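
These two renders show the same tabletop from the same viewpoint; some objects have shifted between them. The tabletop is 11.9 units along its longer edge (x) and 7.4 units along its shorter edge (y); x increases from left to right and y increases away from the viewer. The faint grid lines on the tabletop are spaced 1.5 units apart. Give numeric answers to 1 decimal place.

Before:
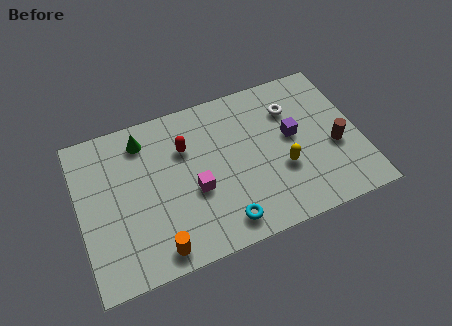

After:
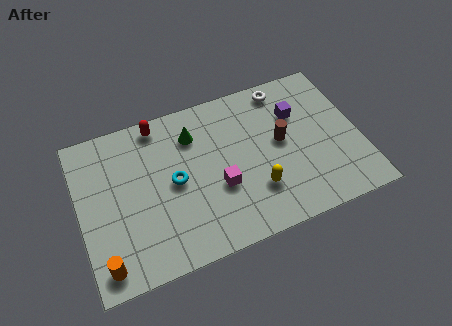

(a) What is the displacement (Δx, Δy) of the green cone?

(2.1, -0.5)

The green cone started near (2.9, 6.1) and ended near (5.0, 5.6).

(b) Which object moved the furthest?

the cyan torus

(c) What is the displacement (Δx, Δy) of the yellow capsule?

(-1.2, -0.6)

The yellow capsule was at about (8.5, 2.7) and moved to about (7.3, 2.1).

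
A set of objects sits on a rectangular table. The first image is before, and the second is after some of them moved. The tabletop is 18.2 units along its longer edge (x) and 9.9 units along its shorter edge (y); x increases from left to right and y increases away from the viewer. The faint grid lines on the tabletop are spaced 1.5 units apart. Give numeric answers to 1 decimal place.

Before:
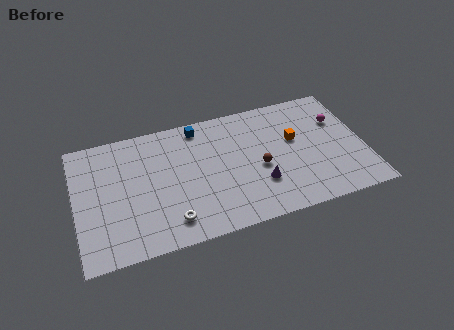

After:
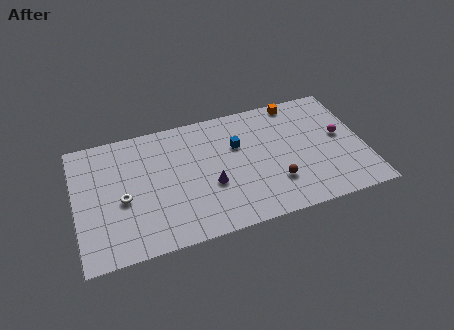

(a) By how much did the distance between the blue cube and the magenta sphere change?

-2.4

They were about 9.0 units apart before and 6.6 after — 2.4 units closer together.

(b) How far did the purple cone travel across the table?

3.1

The purple cone was near (11.4, 3.0) before and (8.4, 3.8) after, so it travelled √(3.0² + 0.8²) ≈ 3.1 units.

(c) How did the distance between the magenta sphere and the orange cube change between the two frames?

+1.4

Before: roughly 3.0 units apart; after: 4.4. That's 1.4 units further apart.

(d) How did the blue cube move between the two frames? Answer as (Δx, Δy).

(2.3, -2.2)

The blue cube was at about (8.0, 8.7) and moved to about (10.3, 6.5).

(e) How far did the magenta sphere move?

1.3

From (16.8, 6.7) to (16.8, 5.4), the magenta sphere covered √(0.0² + 1.3²) ≈ 1.3 units.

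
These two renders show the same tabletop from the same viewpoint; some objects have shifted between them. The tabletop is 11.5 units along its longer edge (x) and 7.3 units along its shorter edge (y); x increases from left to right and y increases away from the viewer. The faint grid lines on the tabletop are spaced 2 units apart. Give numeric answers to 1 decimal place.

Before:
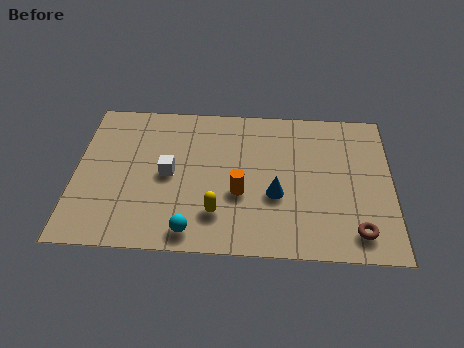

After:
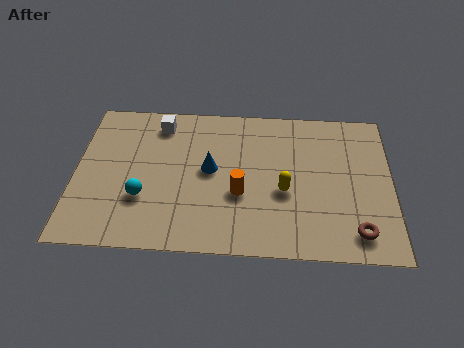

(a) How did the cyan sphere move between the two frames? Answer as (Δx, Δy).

(-1.8, 1.5)

The cyan sphere started near (4.3, 0.9) and ended near (2.5, 2.4).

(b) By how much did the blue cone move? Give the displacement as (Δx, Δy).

(-2.4, 1.1)

The blue cone started near (7.3, 2.8) and ended near (4.9, 3.9).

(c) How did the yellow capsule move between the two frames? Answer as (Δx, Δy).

(2.4, 1.2)

From the two frames, the yellow capsule sits at roughly (5.2, 1.8) before and (7.6, 3.0) after.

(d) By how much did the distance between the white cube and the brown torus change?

+1.5

They were about 7.2 units apart before and 8.7 after — 1.5 units further apart.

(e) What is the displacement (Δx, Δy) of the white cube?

(-0.4, 2.5)

From the two frames, the white cube sits at roughly (3.4, 3.6) before and (3.0, 6.1) after.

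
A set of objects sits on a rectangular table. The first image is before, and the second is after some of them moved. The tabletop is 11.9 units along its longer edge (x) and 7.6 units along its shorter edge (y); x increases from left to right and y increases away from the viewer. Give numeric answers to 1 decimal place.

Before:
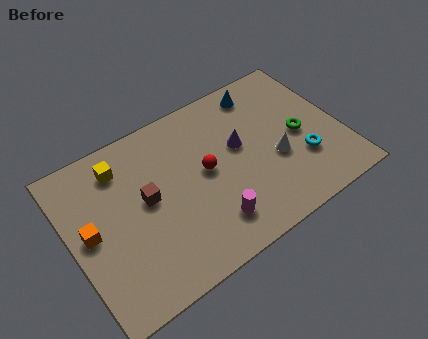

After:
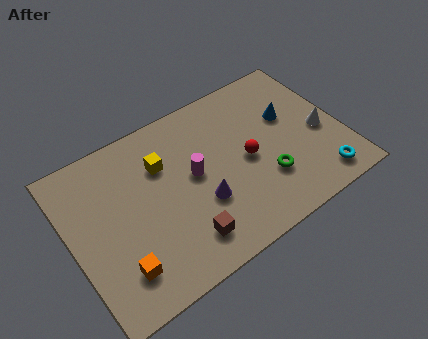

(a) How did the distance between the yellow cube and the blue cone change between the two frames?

-0.8

They were about 6.4 units apart before and 5.6 after — 0.8 units closer together.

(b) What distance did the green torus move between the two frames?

2.2

The green torus was near (10.1, 3.6) before and (8.3, 2.3) after, so it travelled √(1.8² + 1.3²) ≈ 2.2 units.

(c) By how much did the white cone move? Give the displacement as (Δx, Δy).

(2.1, 0.3)

The white cone started near (8.9, 3.0) and ended near (11.0, 3.3).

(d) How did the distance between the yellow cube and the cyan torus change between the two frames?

-0.8

The distance was about 8.4 in the first image and 7.6 in the second, so they moved 0.8 units closer together.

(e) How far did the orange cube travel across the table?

2.4

The orange cube moved from about (0.8, 3.9) to (1.7, 1.7), a distance of √(0.9² + 2.2²) ≈ 2.4.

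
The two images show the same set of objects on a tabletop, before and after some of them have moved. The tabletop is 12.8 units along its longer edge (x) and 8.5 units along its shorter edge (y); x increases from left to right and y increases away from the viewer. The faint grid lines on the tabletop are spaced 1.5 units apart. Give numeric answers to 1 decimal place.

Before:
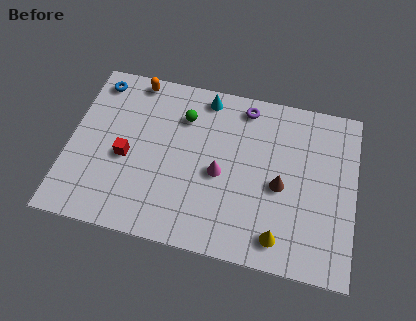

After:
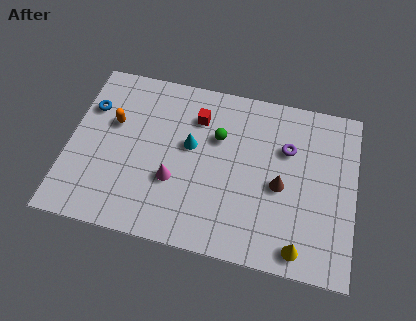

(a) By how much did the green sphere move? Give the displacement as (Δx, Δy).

(1.6, -0.7)

The green sphere started near (5.0, 6.3) and ended near (6.6, 5.6).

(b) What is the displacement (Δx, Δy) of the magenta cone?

(-2.0, -0.8)

The magenta cone was at about (6.8, 3.8) and moved to about (4.8, 3.0).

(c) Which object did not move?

the brown cone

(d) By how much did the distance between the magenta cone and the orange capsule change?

-2.0

They were about 5.7 units apart before and 3.7 after — 2.0 units closer together.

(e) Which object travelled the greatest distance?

the red cube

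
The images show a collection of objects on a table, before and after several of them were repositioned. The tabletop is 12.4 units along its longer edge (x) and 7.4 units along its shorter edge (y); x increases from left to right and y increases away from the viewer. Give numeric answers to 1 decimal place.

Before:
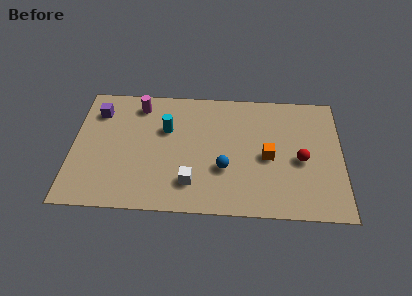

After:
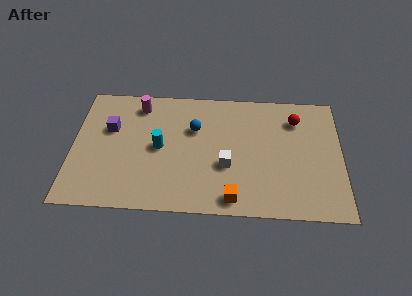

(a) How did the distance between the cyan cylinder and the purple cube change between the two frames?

-0.8

Before: roughly 3.3 units apart; after: 2.5. That's 0.8 units closer together.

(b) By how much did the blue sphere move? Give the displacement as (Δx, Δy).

(-1.4, 2.3)

The blue sphere was at about (7.0, 2.6) and moved to about (5.6, 4.9).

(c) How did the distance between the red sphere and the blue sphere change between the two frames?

+1.2

They were about 3.6 units apart before and 4.8 after — 1.2 units further apart.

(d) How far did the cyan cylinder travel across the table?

1.1

From (4.3, 4.8) to (4.0, 3.7), the cyan cylinder covered √(0.3² + 1.1²) ≈ 1.1 units.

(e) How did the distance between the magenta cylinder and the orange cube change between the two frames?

+0.3

Before: roughly 6.6 units apart; after: 6.9. That's 0.3 units further apart.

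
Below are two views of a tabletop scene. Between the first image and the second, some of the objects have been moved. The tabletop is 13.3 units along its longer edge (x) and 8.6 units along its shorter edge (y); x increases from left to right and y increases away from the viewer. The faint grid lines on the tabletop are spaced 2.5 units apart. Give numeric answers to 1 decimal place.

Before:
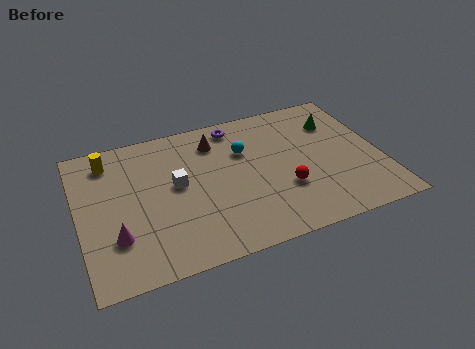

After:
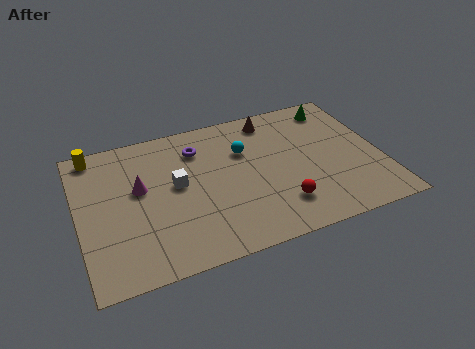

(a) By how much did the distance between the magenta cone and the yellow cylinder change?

-1.4

The distance was about 4.6 in the first image and 3.2 in the second, so they moved 1.4 units closer together.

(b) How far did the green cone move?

1.0

The green cone was near (11.6, 6.3) before and (11.7, 7.3) after, so it travelled √(0.1² + 1.0²) ≈ 1.0 units.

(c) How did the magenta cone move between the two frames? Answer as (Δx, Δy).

(1.2, 2.5)

The magenta cone was at about (1.5, 2.5) and moved to about (2.7, 5.0).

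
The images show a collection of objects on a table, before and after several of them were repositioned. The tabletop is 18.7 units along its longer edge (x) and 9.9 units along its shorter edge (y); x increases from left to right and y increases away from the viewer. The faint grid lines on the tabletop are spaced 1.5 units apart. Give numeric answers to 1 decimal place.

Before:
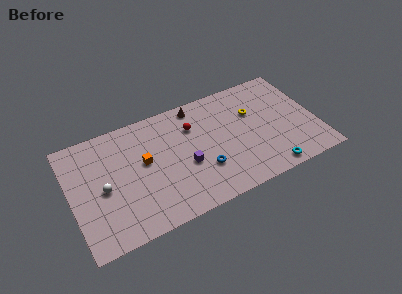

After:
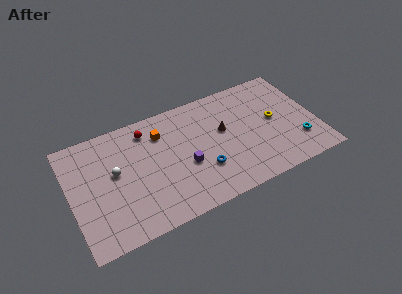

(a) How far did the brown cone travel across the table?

3.4

From (10.0, 8.8) to (11.7, 5.8), the brown cone covered √(1.7² + 3.0²) ≈ 3.4 units.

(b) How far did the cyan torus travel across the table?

3.0

The cyan torus was near (14.6, 1.0) before and (17.1, 2.6) after, so it travelled √(2.5² + 1.6²) ≈ 3.0 units.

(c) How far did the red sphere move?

3.6

From (9.5, 7.1) to (6.1, 8.2), the red sphere covered √(3.4² + 1.1²) ≈ 3.6 units.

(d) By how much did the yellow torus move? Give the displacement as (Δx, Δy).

(1.5, -1.3)

The yellow torus started near (14.1, 6.5) and ended near (15.6, 5.2).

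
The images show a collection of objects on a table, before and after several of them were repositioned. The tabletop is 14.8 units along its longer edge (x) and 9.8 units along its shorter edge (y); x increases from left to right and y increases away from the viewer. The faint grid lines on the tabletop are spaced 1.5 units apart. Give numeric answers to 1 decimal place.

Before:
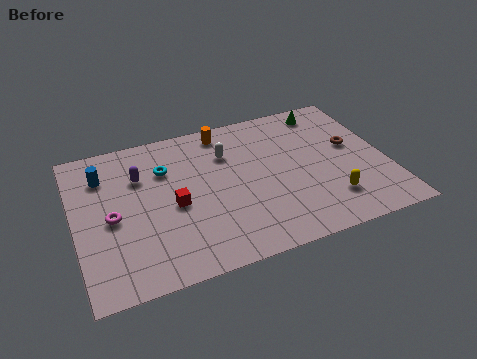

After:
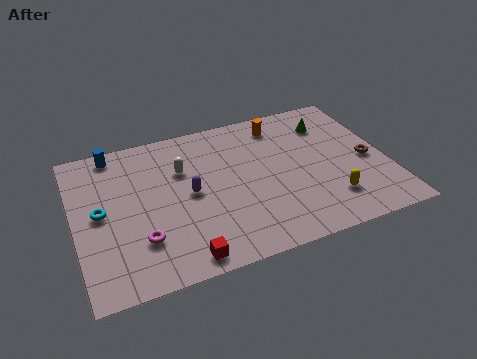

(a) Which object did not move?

the yellow capsule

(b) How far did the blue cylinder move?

1.5

The blue cylinder was near (1.5, 7.4) before and (2.1, 8.8) after, so it travelled √(0.6² + 1.4²) ≈ 1.5 units.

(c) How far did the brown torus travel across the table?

1.3

The brown torus was near (13.3, 5.6) before and (13.9, 4.4) after, so it travelled √(0.6² + 1.2²) ≈ 1.3 units.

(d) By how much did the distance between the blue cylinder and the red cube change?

+3.9

Before: roughly 4.3 units apart; after: 8.2. That's 3.9 units further apart.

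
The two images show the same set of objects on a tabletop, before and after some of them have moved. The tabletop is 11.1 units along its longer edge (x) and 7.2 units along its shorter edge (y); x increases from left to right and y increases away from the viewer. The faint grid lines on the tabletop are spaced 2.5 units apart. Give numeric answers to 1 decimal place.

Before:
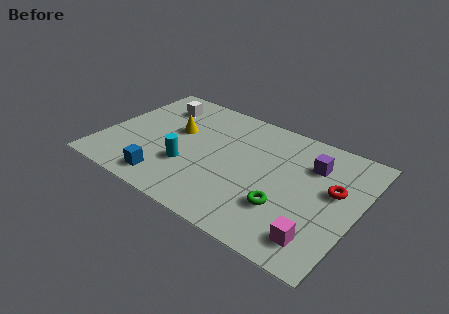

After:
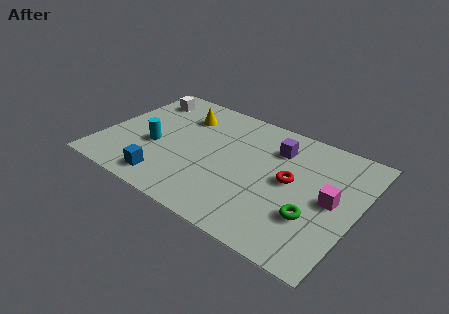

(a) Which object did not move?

the blue cube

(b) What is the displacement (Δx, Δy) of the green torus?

(1.2, 0.1)

The green torus was at about (8.2, 2.2) and moved to about (9.4, 2.3).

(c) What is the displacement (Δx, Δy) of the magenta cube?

(0.2, 2.3)

The magenta cube was at about (9.8, 1.3) and moved to about (10.0, 3.6).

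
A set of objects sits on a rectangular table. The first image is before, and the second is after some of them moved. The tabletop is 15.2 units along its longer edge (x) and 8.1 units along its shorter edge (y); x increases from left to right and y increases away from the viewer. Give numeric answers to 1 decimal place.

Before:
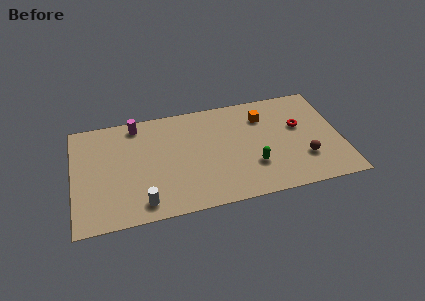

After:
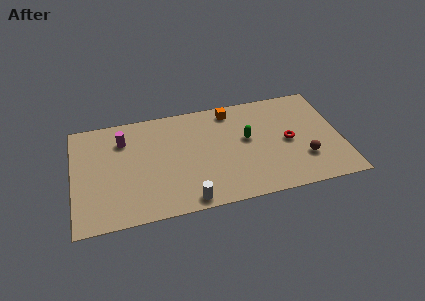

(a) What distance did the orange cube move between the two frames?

2.0

The orange cube was near (10.9, 6.1) before and (9.1, 7.0) after, so it travelled √(1.8² + 0.9²) ≈ 2.0 units.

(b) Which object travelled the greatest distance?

the white cylinder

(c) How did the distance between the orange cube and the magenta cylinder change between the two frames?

-1.0

Before: roughly 7.3 units apart; after: 6.3. That's 1.0 units closer together.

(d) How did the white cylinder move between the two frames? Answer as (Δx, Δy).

(2.5, -0.4)

The white cylinder started near (3.8, 1.2) and ended near (6.3, 0.8).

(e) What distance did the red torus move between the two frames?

1.2

From (12.9, 4.9) to (12.2, 3.9), the red torus covered √(0.7² + 1.0²) ≈ 1.2 units.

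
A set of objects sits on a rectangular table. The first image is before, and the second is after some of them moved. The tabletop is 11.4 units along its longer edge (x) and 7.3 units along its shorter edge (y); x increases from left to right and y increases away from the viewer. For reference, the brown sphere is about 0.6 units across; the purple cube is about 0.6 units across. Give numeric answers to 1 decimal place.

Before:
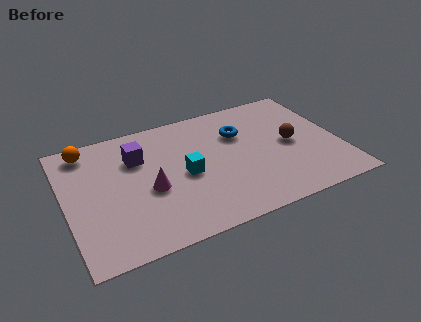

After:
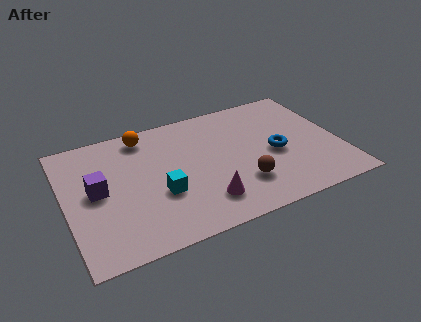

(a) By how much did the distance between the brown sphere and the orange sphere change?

-3.1

The distance was about 8.7 in the first image and 5.6 in the second, so they moved 3.1 units closer together.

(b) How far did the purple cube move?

2.2

The purple cube was near (3.1, 5.1) before and (1.3, 3.8) after, so it travelled √(1.8² + 1.3²) ≈ 2.2 units.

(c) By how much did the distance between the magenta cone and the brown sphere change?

-4.4

They were about 6.0 units apart before and 1.6 after — 4.4 units closer together.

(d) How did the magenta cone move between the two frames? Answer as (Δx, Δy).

(2.1, -1.5)

The magenta cone was at about (3.4, 3.1) and moved to about (5.5, 1.6).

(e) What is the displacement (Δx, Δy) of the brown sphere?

(-2.3, -1.6)

The brown sphere started near (9.4, 3.6) and ended near (7.1, 2.0).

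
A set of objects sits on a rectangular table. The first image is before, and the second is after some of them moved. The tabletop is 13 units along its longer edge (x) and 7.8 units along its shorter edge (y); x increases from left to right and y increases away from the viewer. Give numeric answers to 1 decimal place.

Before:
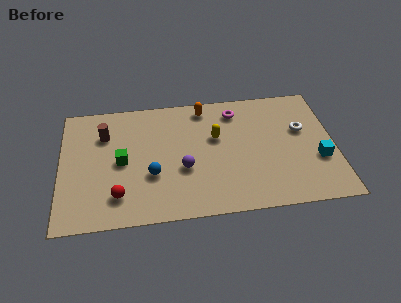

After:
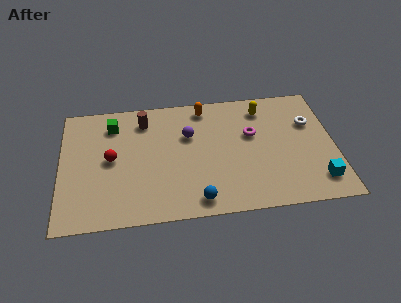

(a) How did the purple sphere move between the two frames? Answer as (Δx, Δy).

(0.3, 2.1)

The purple sphere was at about (5.8, 3.0) and moved to about (6.1, 5.1).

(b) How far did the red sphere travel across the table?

2.3

From (2.7, 1.7) to (2.4, 4.0), the red sphere covered √(0.3² + 2.3²) ≈ 2.3 units.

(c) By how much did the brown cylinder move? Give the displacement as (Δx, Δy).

(1.9, 0.7)

The brown cylinder was at about (2.1, 5.6) and moved to about (4.0, 6.3).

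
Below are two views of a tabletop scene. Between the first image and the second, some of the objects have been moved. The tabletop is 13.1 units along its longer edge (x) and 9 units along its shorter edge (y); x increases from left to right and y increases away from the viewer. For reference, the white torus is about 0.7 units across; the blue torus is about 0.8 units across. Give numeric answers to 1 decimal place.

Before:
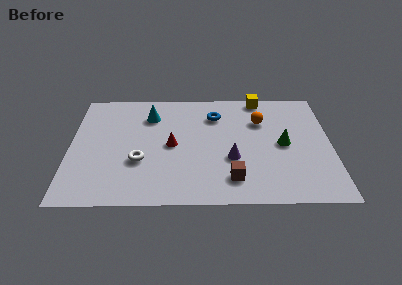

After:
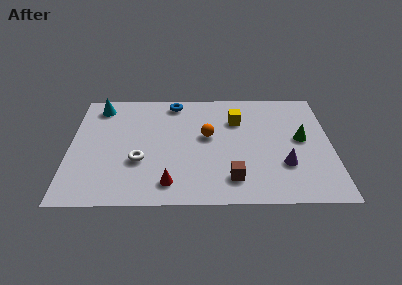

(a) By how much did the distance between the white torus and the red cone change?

+0.3

They were about 2.0 units apart before and 2.3 after — 0.3 units further apart.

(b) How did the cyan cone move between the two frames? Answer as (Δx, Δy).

(-2.6, 0.8)

From the two frames, the cyan cone sits at roughly (4.0, 6.8) before and (1.4, 7.6) after.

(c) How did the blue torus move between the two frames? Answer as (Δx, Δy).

(-2.1, 1.1)

The blue torus was at about (7.3, 6.8) and moved to about (5.2, 7.9).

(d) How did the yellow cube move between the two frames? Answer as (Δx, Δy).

(-1.2, -1.8)

The yellow cube was at about (9.6, 8.2) and moved to about (8.4, 6.4).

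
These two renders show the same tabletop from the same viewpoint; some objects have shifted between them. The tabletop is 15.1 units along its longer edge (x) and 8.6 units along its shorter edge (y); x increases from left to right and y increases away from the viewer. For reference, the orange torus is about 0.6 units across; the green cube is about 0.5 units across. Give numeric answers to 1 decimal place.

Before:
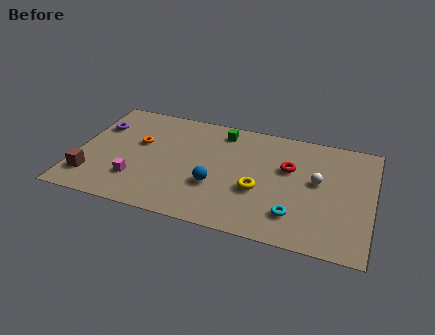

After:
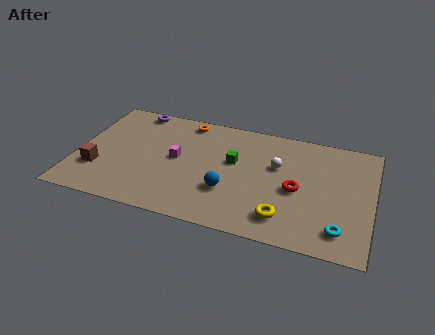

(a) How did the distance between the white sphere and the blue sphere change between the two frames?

-1.9

The distance was about 5.4 in the first image and 3.5 in the second, so they moved 1.9 units closer together.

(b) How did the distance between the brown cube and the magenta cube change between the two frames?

+2.0

Before: roughly 2.3 units apart; after: 4.3. That's 2.0 units further apart.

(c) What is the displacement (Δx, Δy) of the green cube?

(0.8, -2.2)

The green cube was at about (7.2, 7.3) and moved to about (8.0, 5.1).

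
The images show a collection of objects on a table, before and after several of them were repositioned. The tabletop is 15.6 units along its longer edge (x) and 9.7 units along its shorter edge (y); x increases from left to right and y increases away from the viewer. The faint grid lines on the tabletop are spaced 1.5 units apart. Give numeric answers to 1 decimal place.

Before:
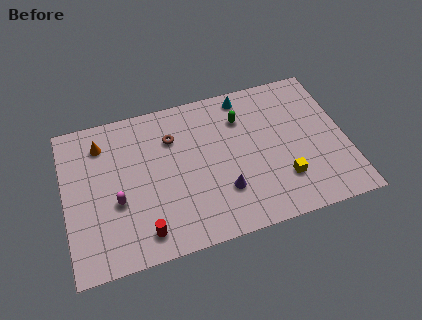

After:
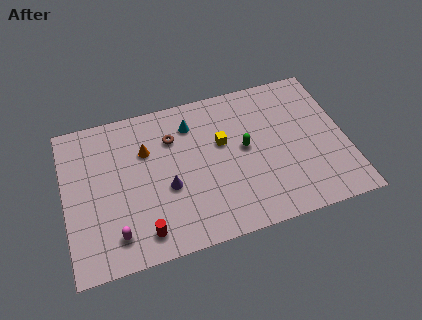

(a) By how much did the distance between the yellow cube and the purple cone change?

+0.5

The distance was about 3.3 in the first image and 3.8 in the second, so they moved 0.5 units further apart.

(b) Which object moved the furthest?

the yellow cube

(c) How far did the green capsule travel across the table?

2.0

The green capsule was near (10.0, 7.2) before and (10.0, 5.2) after, so it travelled √(0.0² + 2.0²) ≈ 2.0 units.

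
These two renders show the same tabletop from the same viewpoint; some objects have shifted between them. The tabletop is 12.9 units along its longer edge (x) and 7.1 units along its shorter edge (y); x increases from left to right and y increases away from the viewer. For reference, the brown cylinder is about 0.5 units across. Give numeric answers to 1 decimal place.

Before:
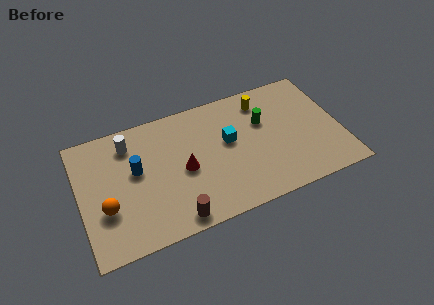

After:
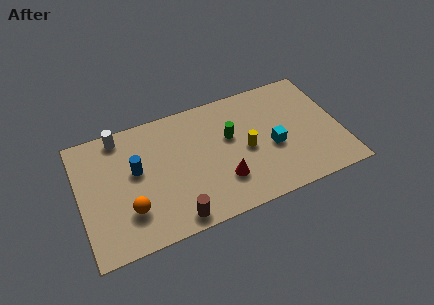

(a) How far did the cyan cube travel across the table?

2.4

From (7.4, 4.1) to (9.5, 3.0), the cyan cube covered √(2.1² + 1.1²) ≈ 2.4 units.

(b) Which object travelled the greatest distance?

the yellow cylinder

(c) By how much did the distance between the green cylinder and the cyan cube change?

+0.5

The distance was about 1.9 in the first image and 2.4 in the second, so they moved 0.5 units further apart.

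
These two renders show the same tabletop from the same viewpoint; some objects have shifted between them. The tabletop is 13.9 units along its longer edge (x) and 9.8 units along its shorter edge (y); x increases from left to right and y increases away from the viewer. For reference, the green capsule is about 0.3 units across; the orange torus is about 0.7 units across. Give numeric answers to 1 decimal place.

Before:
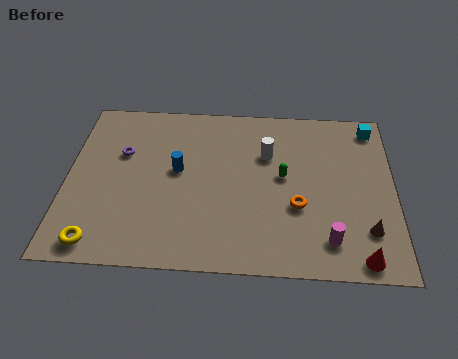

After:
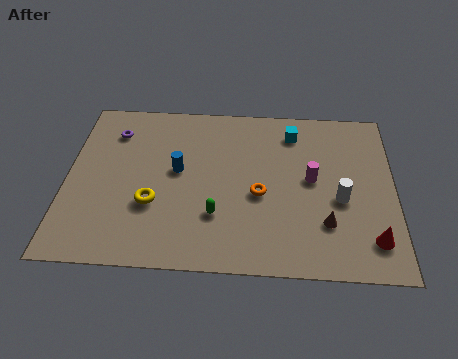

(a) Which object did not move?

the blue cylinder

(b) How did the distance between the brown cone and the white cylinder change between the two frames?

-4.4

Before: roughly 5.9 units apart; after: 1.5. That's 4.4 units closer together.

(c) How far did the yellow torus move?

3.2

From (1.5, 1.1) to (3.7, 3.4), the yellow torus covered √(2.2² + 2.3²) ≈ 3.2 units.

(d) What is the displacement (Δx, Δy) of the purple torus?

(-0.4, 1.3)

The purple torus started near (2.3, 6.3) and ended near (1.9, 7.6).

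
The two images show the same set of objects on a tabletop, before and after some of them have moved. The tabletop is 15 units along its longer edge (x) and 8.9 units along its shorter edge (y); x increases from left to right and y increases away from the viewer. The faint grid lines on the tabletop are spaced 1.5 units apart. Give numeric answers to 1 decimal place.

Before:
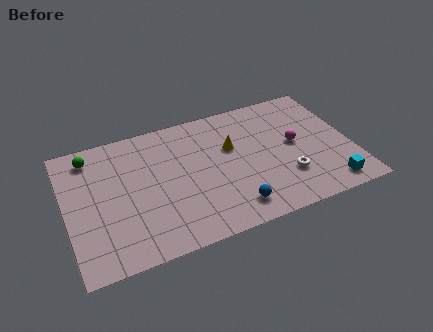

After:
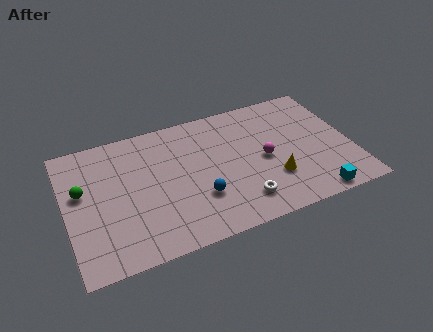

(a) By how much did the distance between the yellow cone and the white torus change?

-2.0

The distance was about 4.0 in the first image and 2.0 in the second, so they moved 2.0 units closer together.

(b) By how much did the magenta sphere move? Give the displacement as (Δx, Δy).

(-1.7, -0.5)

From the two frames, the magenta sphere sits at roughly (12.1, 4.7) before and (10.4, 4.2) after.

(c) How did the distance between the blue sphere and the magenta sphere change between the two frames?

-1.0

They were about 4.9 units apart before and 3.9 after — 1.0 units closer together.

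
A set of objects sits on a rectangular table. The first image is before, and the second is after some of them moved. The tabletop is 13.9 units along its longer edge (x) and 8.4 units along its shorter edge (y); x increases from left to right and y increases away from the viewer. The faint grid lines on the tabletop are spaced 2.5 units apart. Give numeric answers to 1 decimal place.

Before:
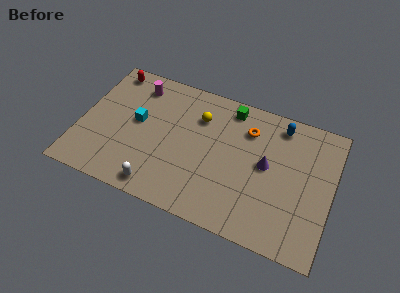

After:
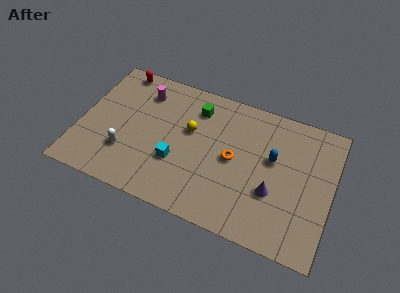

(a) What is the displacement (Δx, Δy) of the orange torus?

(-0.6, -2.1)

The orange torus started near (9.1, 6.3) and ended near (8.5, 4.2).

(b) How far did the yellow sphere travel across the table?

1.1

The yellow sphere moved from about (6.4, 6.1) to (6.0, 5.1), a distance of √(0.4² + 1.0²) ≈ 1.1.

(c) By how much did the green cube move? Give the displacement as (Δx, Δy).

(-1.8, -0.7)

The green cube started near (8.0, 7.3) and ended near (6.2, 6.6).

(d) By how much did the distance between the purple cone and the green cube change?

+2.2

Before: roughly 3.6 units apart; after: 5.8. That's 2.2 units further apart.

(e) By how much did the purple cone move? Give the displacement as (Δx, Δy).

(0.5, -1.5)

From the two frames, the purple cone sits at roughly (10.3, 4.5) before and (10.8, 3.0) after.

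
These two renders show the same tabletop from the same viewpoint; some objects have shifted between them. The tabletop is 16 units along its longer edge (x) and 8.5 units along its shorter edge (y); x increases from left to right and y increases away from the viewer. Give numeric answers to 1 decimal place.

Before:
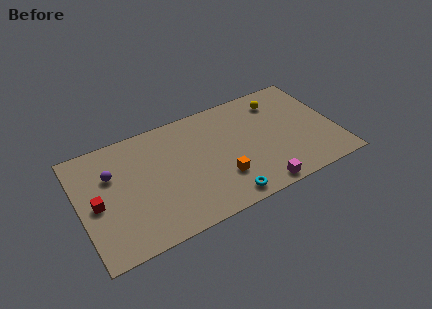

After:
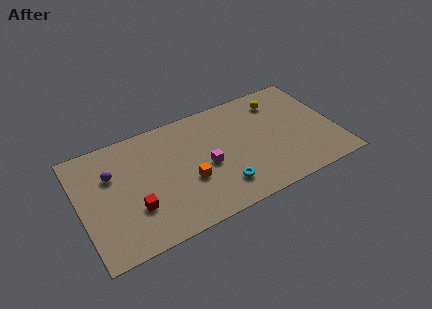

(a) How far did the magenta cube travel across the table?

4.2

The magenta cube was near (10.7, 0.8) before and (7.8, 3.8) after, so it travelled √(2.9² + 3.0²) ≈ 4.2 units.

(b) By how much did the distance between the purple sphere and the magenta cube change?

-3.9

Before: roughly 9.9 units apart; after: 6.0. That's 3.9 units closer together.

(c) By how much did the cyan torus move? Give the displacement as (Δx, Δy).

(-0.1, 0.9)

The cyan torus started near (8.6, 1.0) and ended near (8.5, 1.9).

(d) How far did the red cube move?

2.6

From (1.0, 4.0) to (3.2, 2.7), the red cube covered √(2.2² + 1.3²) ≈ 2.6 units.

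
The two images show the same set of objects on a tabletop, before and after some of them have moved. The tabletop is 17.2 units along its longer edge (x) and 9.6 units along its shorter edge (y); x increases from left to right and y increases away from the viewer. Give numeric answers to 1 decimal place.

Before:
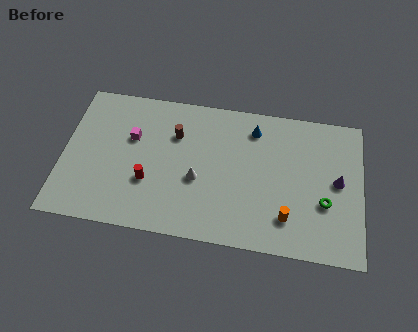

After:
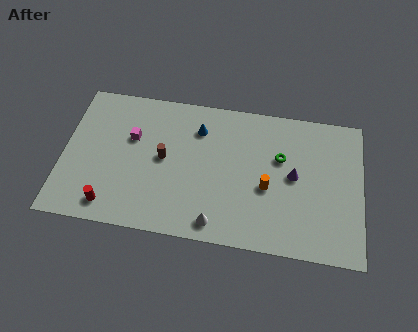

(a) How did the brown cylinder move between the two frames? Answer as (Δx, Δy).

(-0.6, -1.7)

From the two frames, the brown cylinder sits at roughly (6.4, 6.7) before and (5.8, 5.0) after.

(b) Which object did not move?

the magenta cube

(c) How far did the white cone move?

3.0

From (7.8, 3.9) to (9.0, 1.2), the white cone covered √(1.2² + 2.7²) ≈ 3.0 units.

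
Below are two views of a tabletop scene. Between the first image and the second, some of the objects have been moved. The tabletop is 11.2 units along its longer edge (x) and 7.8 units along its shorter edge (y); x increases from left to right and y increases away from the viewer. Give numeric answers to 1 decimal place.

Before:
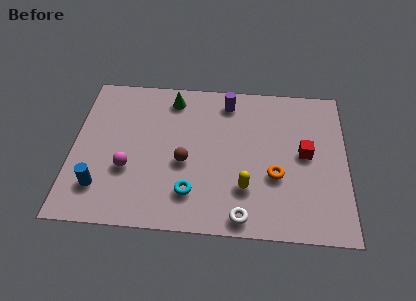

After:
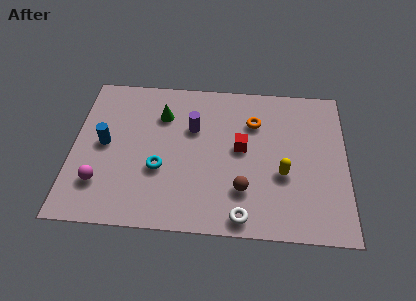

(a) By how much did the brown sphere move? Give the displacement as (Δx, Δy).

(2.4, -1.2)

The brown sphere was at about (4.6, 3.3) and moved to about (7.0, 2.1).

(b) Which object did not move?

the white torus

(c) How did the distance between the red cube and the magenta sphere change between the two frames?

-1.2

Before: roughly 7.3 units apart; after: 6.1. That's 1.2 units closer together.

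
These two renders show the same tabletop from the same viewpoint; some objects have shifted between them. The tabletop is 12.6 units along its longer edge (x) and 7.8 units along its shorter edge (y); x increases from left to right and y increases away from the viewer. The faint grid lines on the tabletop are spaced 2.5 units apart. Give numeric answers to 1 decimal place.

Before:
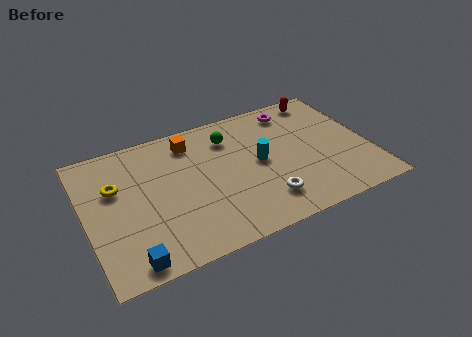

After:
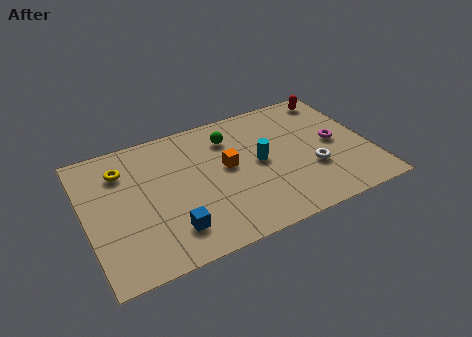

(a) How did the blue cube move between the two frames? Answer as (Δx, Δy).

(1.9, 0.9)

From the two frames, the blue cube sits at roughly (1.6, 0.8) before and (3.5, 1.7) after.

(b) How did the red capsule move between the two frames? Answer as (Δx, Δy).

(0.5, -0.1)

The red capsule started near (11.0, 6.9) and ended near (11.5, 6.8).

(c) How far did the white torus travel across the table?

2.5

From (7.6, 1.7) to (9.9, 2.7), the white torus covered √(2.3² + 1.0²) ≈ 2.5 units.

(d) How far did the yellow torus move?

1.0

The yellow torus moved from about (1.4, 5.0) to (1.8, 5.9), a distance of √(0.4² + 0.9²) ≈ 1.0.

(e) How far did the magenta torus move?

3.1

The magenta torus moved from about (9.6, 6.6) to (11.1, 3.9), a distance of √(1.5² + 2.7²) ≈ 3.1.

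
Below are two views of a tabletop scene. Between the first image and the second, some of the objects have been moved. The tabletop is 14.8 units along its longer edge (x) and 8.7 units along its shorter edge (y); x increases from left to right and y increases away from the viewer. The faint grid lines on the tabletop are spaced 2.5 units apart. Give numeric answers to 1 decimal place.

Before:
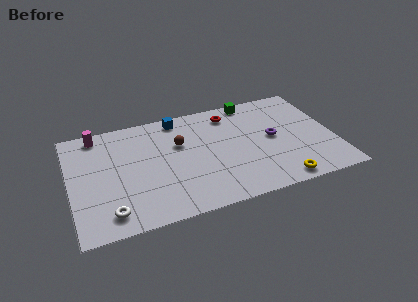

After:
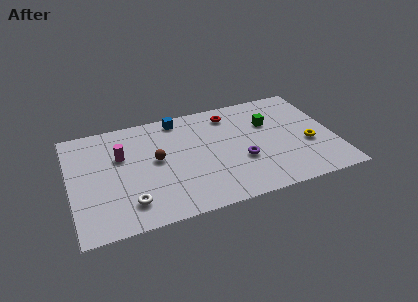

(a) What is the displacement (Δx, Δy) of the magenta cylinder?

(1.2, -2.1)

The magenta cylinder was at about (1.7, 7.7) and moved to about (2.9, 5.6).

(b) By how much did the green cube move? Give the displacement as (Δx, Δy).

(0.8, -2.1)

The green cube started near (10.5, 7.9) and ended near (11.3, 5.8).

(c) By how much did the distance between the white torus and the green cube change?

-1.6

Before: roughly 10.7 units apart; after: 9.1. That's 1.6 units closer together.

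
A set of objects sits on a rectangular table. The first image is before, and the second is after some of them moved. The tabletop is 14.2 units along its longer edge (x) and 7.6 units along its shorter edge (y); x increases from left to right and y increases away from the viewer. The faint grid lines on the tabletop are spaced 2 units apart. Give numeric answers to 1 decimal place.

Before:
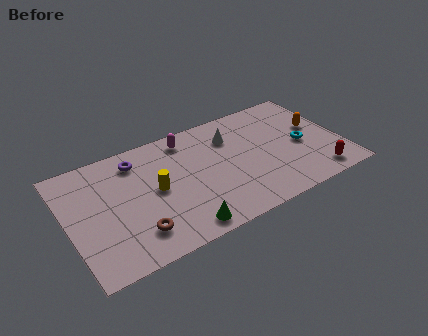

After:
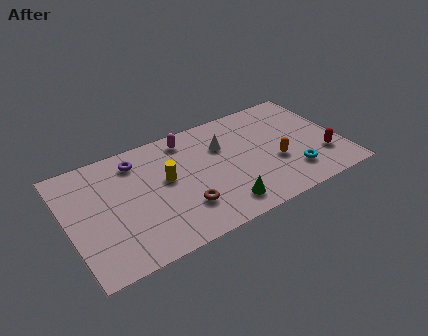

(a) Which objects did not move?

the magenta capsule and the purple torus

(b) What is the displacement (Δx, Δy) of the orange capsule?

(-2.4, -1.5)

From the two frames, the orange capsule sits at roughly (13.1, 4.4) before and (10.7, 2.9) after.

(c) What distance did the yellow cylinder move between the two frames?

0.7

The yellow cylinder moved from about (4.5, 3.9) to (5.1, 4.3), a distance of √(0.6² + 0.4²) ≈ 0.7.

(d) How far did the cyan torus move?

1.9

The cyan torus moved from about (12.2, 3.5) to (11.4, 1.8), a distance of √(0.8² + 1.7²) ≈ 1.9.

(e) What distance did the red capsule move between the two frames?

1.2

From (12.6, 1.1) to (13.1, 2.2), the red capsule covered √(0.5² + 1.1²) ≈ 1.2 units.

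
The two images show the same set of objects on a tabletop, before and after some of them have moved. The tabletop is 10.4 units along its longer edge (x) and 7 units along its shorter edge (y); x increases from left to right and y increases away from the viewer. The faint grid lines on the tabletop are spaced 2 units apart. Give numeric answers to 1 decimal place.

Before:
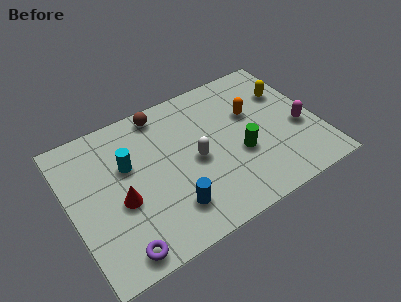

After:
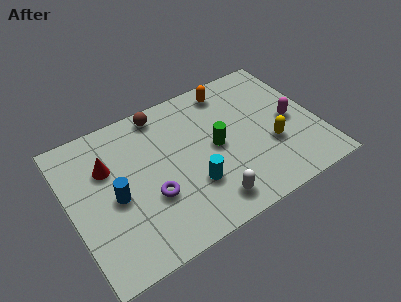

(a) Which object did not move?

the brown sphere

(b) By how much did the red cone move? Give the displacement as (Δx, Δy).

(-0.3, 1.8)

The red cone was at about (2.0, 2.9) and moved to about (1.7, 4.7).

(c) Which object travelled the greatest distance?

the cyan cylinder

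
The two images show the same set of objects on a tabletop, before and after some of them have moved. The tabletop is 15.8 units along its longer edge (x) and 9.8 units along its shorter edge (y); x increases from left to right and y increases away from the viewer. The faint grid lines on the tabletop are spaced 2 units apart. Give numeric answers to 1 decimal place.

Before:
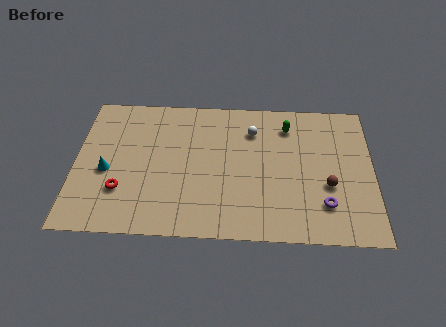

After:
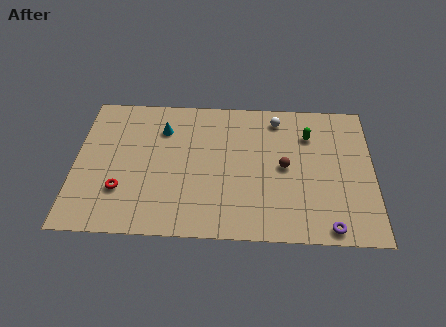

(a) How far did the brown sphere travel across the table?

2.6

The brown sphere was near (13.4, 3.7) before and (11.1, 4.9) after, so it travelled √(2.3² + 1.2²) ≈ 2.6 units.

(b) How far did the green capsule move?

1.3

The green capsule moved from about (11.3, 7.8) to (12.4, 7.2), a distance of √(1.1² + 0.6²) ≈ 1.3.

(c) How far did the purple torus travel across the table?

1.5

From (13.2, 2.4) to (13.4, 0.9), the purple torus covered √(0.2² + 1.5²) ≈ 1.5 units.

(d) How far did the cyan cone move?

4.2

The cyan cone was near (1.7, 4.2) before and (4.6, 7.3) after, so it travelled √(2.9² + 3.1²) ≈ 4.2 units.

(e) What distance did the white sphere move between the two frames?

1.6

From (9.4, 7.4) to (10.7, 8.3), the white sphere covered √(1.3² + 0.9²) ≈ 1.6 units.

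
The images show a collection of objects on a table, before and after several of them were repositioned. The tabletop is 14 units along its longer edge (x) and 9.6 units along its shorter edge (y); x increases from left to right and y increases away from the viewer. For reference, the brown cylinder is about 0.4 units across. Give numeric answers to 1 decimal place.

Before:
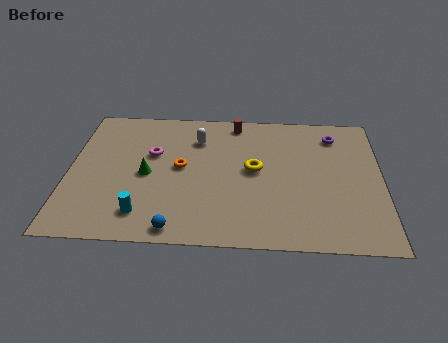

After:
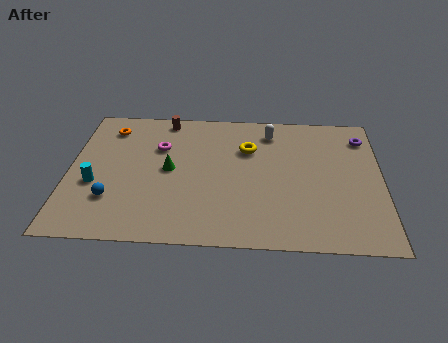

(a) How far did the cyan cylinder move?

2.9

The cyan cylinder moved from about (3.4, 1.8) to (1.2, 3.7), a distance of √(2.2² + 1.9²) ≈ 2.9.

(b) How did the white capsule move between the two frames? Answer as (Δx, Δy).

(3.3, 0.7)

The white capsule started near (5.7, 7.2) and ended near (9.0, 7.9).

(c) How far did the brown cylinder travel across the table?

3.2

The brown cylinder moved from about (7.4, 8.5) to (4.2, 8.6), a distance of √(3.2² + 0.1²) ≈ 3.2.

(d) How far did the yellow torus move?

1.5

From (8.3, 5.1) to (8.0, 6.6), the yellow torus covered √(0.3² + 1.5²) ≈ 1.5 units.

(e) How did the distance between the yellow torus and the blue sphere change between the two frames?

+1.8

They were about 5.4 units apart before and 7.2 after — 1.8 units further apart.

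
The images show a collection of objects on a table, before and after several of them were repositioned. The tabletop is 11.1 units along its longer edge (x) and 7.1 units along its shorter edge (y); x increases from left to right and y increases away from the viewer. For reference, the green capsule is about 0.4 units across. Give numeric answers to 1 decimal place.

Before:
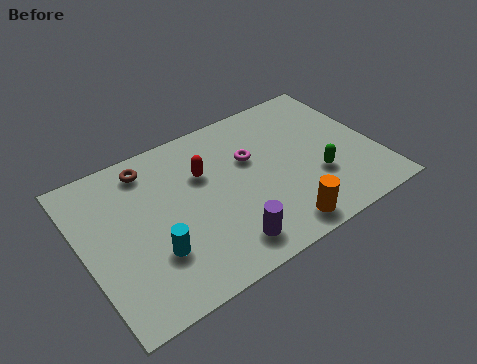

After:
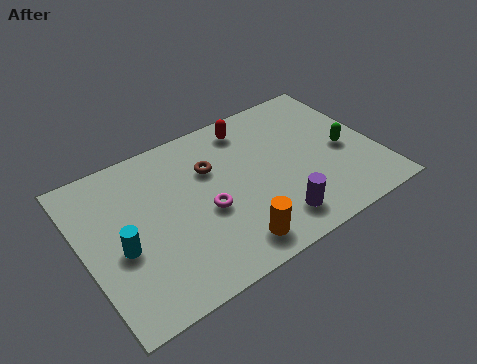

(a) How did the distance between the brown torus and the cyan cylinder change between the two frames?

+0.3

Before: roughly 3.8 units apart; after: 4.1. That's 0.3 units further apart.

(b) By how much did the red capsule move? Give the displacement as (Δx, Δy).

(2.0, 1.3)

The red capsule started near (4.7, 4.7) and ended near (6.7, 6.0).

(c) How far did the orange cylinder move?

1.8

The orange cylinder moved from about (6.9, 0.9) to (5.1, 1.1), a distance of √(1.8² + 0.2²) ≈ 1.8.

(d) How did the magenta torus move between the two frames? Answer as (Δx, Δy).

(-2.0, -1.5)

From the two frames, the magenta torus sits at roughly (6.5, 4.5) before and (4.5, 3.0) after.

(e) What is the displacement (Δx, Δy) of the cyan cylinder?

(-1.1, 0.8)

The cyan cylinder started near (2.4, 2.2) and ended near (1.3, 3.0).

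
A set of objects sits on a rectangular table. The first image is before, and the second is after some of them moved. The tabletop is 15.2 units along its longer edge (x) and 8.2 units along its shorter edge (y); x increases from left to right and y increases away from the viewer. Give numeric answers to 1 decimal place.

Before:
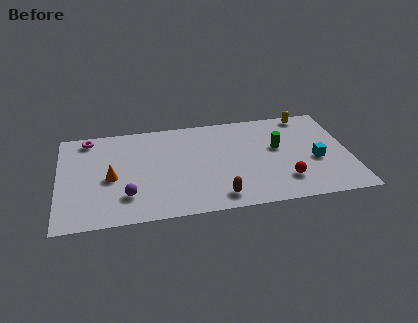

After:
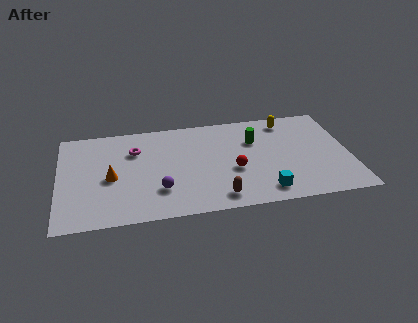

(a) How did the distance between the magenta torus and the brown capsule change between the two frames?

-2.7

They were about 8.9 units apart before and 6.2 after — 2.7 units closer together.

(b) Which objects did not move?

the brown capsule and the orange cone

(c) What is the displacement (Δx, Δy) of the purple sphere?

(1.7, 0.2)

From the two frames, the purple sphere sits at roughly (3.5, 2.1) before and (5.2, 2.3) after.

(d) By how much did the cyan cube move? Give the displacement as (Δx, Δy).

(-2.8, -2.1)

The cyan cube was at about (13.4, 3.4) and moved to about (10.6, 1.3).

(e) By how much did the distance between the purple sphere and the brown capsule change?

-1.6

They were about 4.8 units apart before and 3.2 after — 1.6 units closer together.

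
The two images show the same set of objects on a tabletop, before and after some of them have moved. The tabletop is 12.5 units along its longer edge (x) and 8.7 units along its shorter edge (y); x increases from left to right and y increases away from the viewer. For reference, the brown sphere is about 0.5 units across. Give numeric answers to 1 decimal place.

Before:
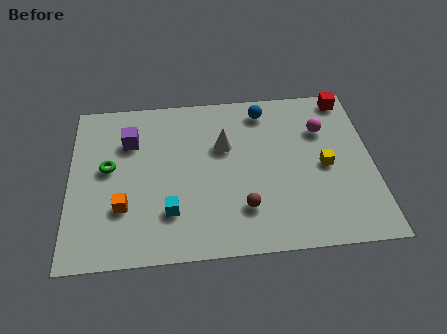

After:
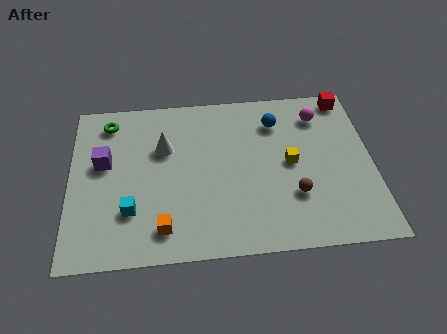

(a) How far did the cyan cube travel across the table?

1.6

The cyan cube was near (4.1, 2.3) before and (2.5, 2.5) after, so it travelled √(1.6² + 0.2²) ≈ 1.6 units.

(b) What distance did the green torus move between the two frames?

2.5

The green torus moved from about (1.6, 4.8) to (1.6, 7.3), a distance of √(0.0² + 2.5²) ≈ 2.5.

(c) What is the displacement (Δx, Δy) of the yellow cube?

(-1.4, 0.3)

The yellow cube was at about (10.5, 4.1) and moved to about (9.1, 4.4).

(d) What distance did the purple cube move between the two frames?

1.6

From (2.5, 6.2) to (1.4, 5.1), the purple cube covered √(1.1² + 1.1²) ≈ 1.6 units.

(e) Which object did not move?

the red cube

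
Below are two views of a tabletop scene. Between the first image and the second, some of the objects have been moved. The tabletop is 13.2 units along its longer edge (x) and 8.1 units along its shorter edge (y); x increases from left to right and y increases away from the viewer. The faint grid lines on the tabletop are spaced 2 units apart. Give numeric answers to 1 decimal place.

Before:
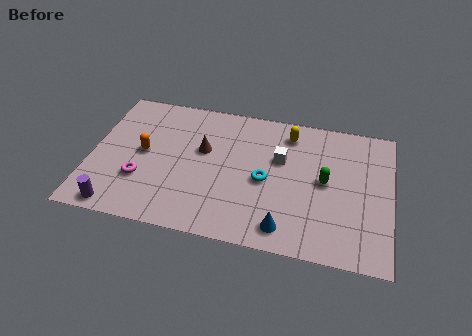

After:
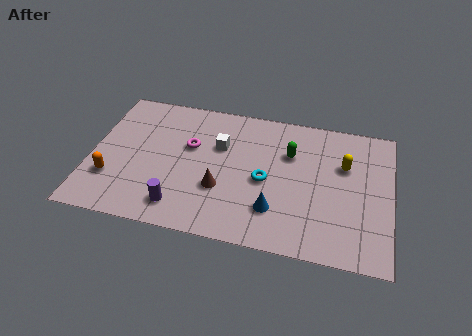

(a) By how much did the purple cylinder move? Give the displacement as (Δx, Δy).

(2.7, 0.6)

The purple cylinder started near (1.4, 0.8) and ended near (4.1, 1.4).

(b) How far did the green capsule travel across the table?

2.1

The green capsule was near (10.3, 4.2) before and (8.7, 5.5) after, so it travelled √(1.6² + 1.3²) ≈ 2.1 units.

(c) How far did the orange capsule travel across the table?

2.2

From (2.3, 4.2) to (1.0, 2.4), the orange capsule covered √(1.3² + 1.8²) ≈ 2.2 units.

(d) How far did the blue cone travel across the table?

1.0

The blue cone moved from about (8.7, 1.2) to (8.2, 2.1), a distance of √(0.5² + 0.9²) ≈ 1.0.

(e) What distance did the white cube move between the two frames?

2.7

The white cube was near (8.3, 5.1) before and (5.6, 5.3) after, so it travelled √(2.7² + 0.2²) ≈ 2.7 units.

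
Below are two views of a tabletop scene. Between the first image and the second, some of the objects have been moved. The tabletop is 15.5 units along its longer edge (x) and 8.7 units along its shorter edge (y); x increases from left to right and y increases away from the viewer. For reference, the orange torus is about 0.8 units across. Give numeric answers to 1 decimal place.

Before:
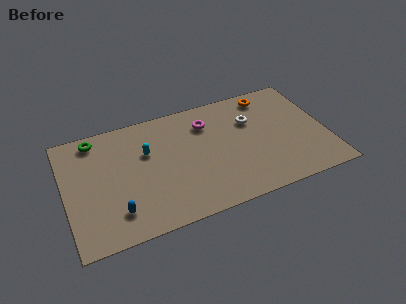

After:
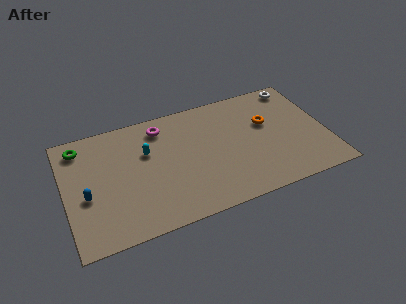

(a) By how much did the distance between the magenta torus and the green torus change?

-1.9

The distance was about 6.7 in the first image and 4.8 in the second, so they moved 1.9 units closer together.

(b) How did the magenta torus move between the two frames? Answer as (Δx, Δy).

(-2.7, 0.6)

The magenta torus was at about (8.6, 6.6) and moved to about (5.9, 7.2).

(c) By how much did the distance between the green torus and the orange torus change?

+0.8

The distance was about 10.4 in the first image and 11.2 in the second, so they moved 0.8 units further apart.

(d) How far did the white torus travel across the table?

3.5

From (11.2, 5.9) to (14.2, 7.7), the white torus covered √(3.0² + 1.8²) ≈ 3.5 units.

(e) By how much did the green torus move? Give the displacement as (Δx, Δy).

(-0.9, -0.3)

The green torus started near (2.0, 7.6) and ended near (1.1, 7.3).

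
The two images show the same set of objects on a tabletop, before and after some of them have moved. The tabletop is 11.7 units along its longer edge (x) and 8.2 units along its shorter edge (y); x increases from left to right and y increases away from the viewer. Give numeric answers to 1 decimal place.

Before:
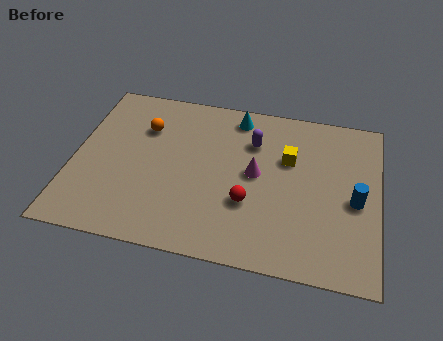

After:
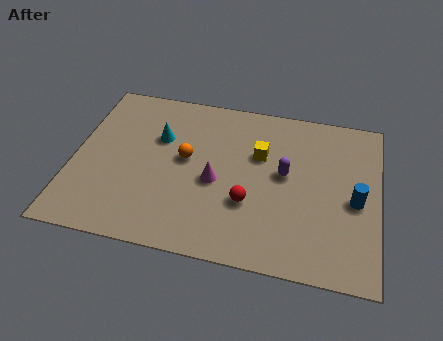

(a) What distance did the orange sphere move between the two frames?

2.1

The orange sphere moved from about (2.6, 5.8) to (4.3, 4.5), a distance of √(1.7² + 1.3²) ≈ 2.1.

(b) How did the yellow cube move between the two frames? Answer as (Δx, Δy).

(-1.1, 0.0)

The yellow cube was at about (8.2, 5.3) and moved to about (7.1, 5.3).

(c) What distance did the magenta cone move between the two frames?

1.7

The magenta cone moved from about (7.0, 4.3) to (5.5, 3.6), a distance of √(1.5² + 0.7²) ≈ 1.7.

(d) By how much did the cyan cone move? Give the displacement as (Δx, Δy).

(-2.9, -1.7)

From the two frames, the cyan cone sits at roughly (6.1, 7.1) before and (3.2, 5.4) after.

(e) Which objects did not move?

the blue cylinder and the red sphere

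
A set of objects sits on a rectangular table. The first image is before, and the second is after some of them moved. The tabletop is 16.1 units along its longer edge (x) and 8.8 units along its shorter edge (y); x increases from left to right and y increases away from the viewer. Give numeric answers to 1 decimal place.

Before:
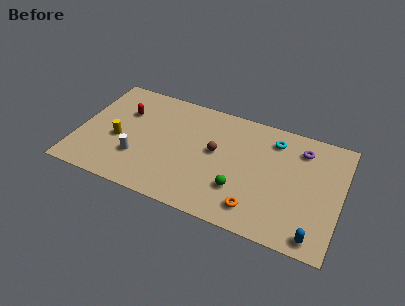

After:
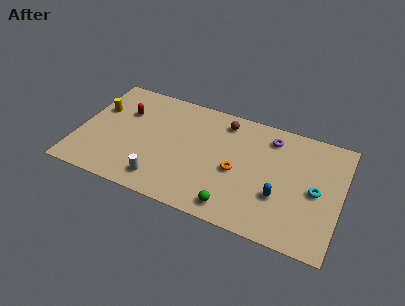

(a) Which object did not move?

the red capsule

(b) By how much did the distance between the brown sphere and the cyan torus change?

+2.7

The distance was about 4.0 in the first image and 6.7 in the second, so they moved 2.7 units further apart.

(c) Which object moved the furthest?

the cyan torus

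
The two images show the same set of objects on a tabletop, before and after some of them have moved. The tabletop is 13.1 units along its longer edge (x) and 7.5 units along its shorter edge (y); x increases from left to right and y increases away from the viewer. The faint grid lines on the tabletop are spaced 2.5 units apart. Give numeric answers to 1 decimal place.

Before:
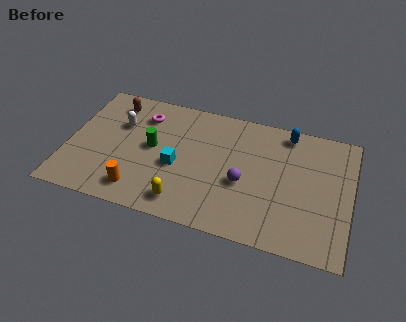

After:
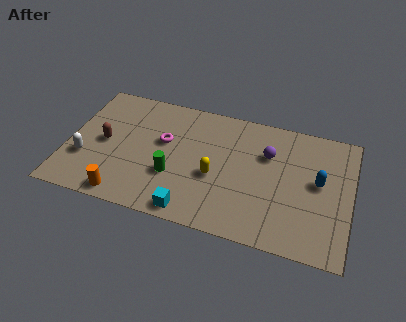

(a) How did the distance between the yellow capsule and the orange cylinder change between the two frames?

+2.5

They were about 2.1 units apart before and 4.6 after — 2.5 units further apart.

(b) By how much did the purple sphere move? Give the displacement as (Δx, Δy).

(1.0, 2.0)

The purple sphere was at about (8.2, 3.1) and moved to about (9.2, 5.1).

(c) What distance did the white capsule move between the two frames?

2.9

The white capsule was near (2.3, 5.0) before and (0.9, 2.5) after, so it travelled √(1.4² + 2.5²) ≈ 2.9 units.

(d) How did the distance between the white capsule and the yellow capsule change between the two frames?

+1.0

Before: roughly 5.0 units apart; after: 6.0. That's 1.0 units further apart.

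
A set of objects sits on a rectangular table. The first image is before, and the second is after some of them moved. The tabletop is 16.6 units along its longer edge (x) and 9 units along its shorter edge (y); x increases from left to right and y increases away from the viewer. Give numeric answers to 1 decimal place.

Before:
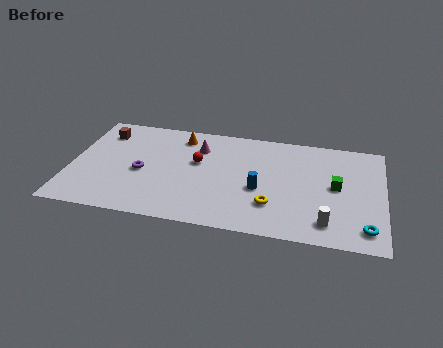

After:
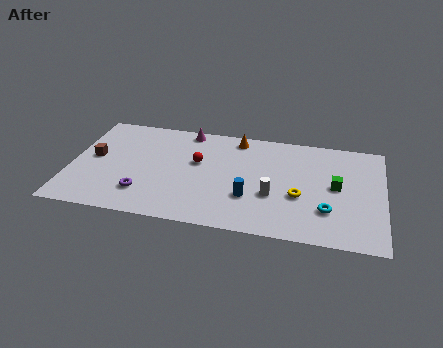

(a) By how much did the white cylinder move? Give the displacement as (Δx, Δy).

(-2.9, 1.7)

The white cylinder was at about (13.7, 1.6) and moved to about (10.8, 3.3).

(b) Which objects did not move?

the red sphere and the green cube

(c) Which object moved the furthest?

the white cylinder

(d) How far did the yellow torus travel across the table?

1.7

The yellow torus moved from about (10.8, 2.5) to (12.2, 3.5), a distance of √(1.4² + 1.0²) ≈ 1.7.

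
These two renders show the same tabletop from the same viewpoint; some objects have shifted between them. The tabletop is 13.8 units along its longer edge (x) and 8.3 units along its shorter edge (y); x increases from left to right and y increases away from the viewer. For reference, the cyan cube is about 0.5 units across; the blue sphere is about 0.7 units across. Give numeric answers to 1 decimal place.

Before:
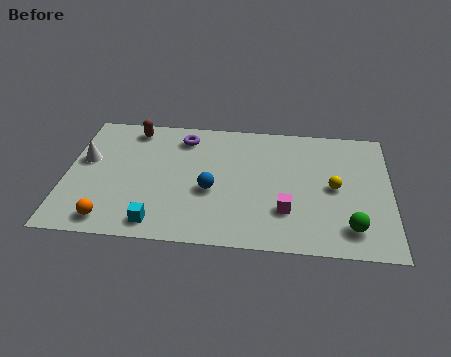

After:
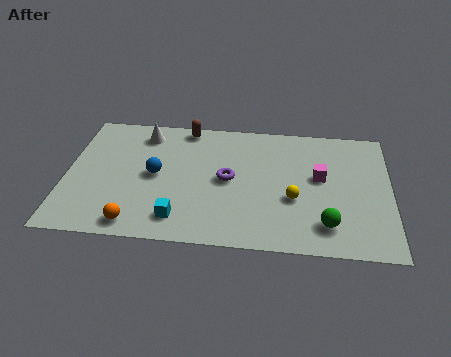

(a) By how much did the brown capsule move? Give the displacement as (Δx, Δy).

(2.3, 0.3)

From the two frames, the brown capsule sits at roughly (2.7, 7.2) before and (5.0, 7.5) after.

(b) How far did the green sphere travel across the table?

1.0

From (12.1, 1.6) to (11.1, 1.7), the green sphere covered √(1.0² + 0.1²) ≈ 1.0 units.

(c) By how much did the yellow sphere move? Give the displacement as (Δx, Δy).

(-1.7, -0.9)

The yellow sphere started near (11.4, 4.1) and ended near (9.7, 3.2).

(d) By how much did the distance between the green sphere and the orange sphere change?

-2.1

They were about 10.1 units apart before and 8.0 after — 2.1 units closer together.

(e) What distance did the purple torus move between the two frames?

3.3

From (4.9, 6.8) to (6.9, 4.2), the purple torus covered √(2.0² + 2.6²) ≈ 3.3 units.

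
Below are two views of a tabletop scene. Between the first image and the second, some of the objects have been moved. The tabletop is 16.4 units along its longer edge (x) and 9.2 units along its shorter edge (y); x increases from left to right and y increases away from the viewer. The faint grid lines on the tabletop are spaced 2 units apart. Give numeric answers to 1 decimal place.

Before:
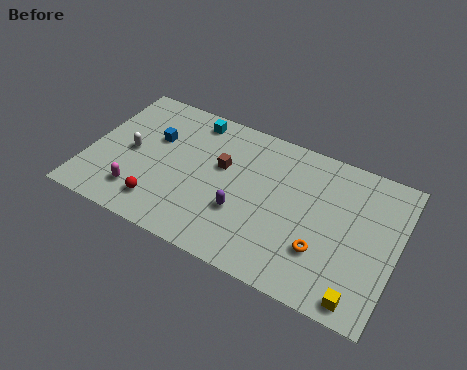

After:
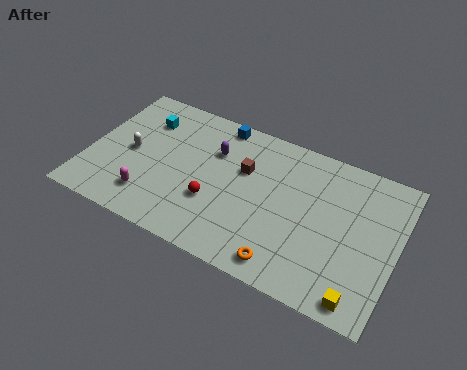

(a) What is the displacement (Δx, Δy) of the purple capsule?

(-1.9, 3.2)

From the two frames, the purple capsule sits at roughly (8.4, 3.2) before and (6.5, 6.4) after.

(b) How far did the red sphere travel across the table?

3.0

The red sphere moved from about (4.2, 1.8) to (6.9, 3.2), a distance of √(2.7² + 1.4²) ≈ 3.0.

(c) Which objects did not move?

the yellow cube and the white capsule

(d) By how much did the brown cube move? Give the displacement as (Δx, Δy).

(1.2, 0.3)

The brown cube was at about (7.0, 5.6) and moved to about (8.2, 5.9).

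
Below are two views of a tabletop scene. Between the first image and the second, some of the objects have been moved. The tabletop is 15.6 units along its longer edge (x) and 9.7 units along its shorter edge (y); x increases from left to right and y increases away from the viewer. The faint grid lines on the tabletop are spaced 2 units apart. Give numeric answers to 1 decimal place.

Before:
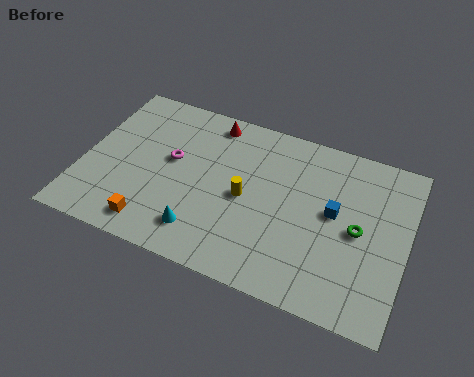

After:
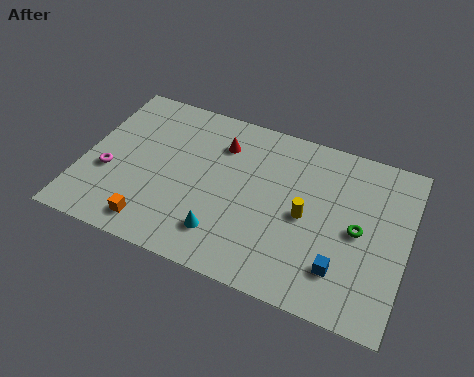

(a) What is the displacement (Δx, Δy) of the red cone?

(0.6, -1.2)

From the two frames, the red cone sits at roughly (5.8, 8.5) before and (6.4, 7.3) after.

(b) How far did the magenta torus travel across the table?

3.4

From (4.2, 5.5) to (1.3, 3.7), the magenta torus covered √(2.9² + 1.8²) ≈ 3.4 units.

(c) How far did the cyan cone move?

1.0

From (6.1, 1.9) to (7.1, 2.1), the cyan cone covered √(1.0² + 0.2²) ≈ 1.0 units.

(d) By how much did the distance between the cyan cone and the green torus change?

-1.0

The distance was about 7.7 in the first image and 6.7 in the second, so they moved 1.0 units closer together.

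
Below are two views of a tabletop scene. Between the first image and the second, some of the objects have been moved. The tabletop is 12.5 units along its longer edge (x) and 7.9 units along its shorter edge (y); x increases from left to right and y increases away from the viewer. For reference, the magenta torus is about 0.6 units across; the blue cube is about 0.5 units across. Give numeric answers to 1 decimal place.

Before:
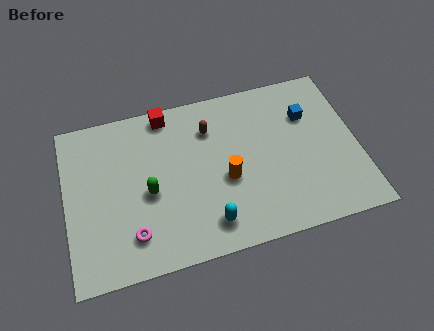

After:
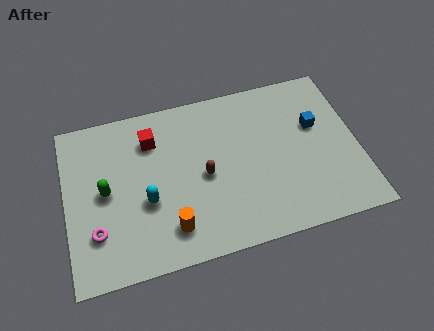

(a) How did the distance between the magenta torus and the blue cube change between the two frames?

+1.3

Before: roughly 8.7 units apart; after: 10.0. That's 1.3 units further apart.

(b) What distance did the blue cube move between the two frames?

0.7

From (10.5, 5.5) to (10.8, 4.9), the blue cube covered √(0.3² + 0.6²) ≈ 0.7 units.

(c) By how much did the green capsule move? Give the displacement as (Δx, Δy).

(-1.8, 0.5)

The green capsule started near (3.5, 3.5) and ended near (1.7, 4.0).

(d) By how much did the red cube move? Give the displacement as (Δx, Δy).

(-0.7, -1.1)

The red cube was at about (4.5, 7.1) and moved to about (3.8, 6.0).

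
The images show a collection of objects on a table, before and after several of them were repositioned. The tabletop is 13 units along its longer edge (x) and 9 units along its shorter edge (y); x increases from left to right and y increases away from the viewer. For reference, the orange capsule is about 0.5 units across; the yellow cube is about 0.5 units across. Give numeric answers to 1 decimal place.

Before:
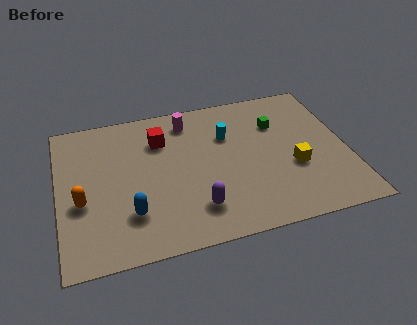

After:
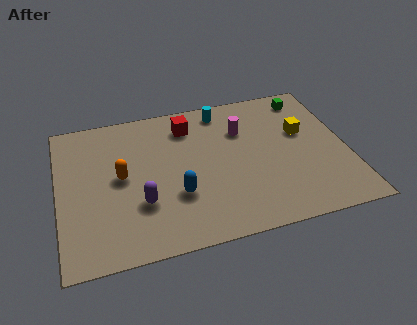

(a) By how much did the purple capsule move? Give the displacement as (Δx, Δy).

(-2.4, 0.9)

From the two frames, the purple capsule sits at roughly (6.0, 2.0) before and (3.6, 2.9) after.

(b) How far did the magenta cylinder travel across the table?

2.7

From (6.0, 7.5) to (8.4, 6.3), the magenta cylinder covered √(2.4² + 1.2²) ≈ 2.7 units.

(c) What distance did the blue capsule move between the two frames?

2.2

The blue capsule moved from about (3.1, 2.4) to (5.2, 3.0), a distance of √(2.1² + 0.6²) ≈ 2.2.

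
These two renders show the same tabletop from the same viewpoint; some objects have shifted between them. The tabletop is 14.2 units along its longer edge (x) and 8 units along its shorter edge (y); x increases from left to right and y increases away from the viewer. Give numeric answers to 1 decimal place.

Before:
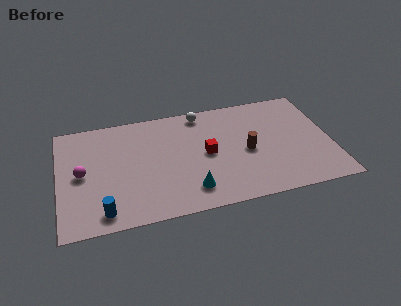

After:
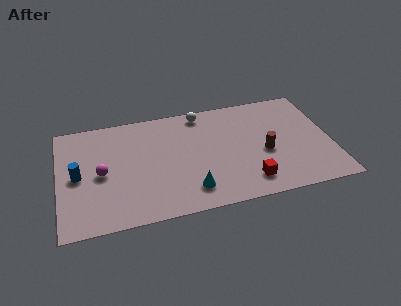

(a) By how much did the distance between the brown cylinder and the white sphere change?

+0.8

Before: roughly 4.0 units apart; after: 4.8. That's 0.8 units further apart.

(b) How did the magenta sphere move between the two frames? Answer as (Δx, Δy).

(1.0, -0.2)

The magenta sphere was at about (1.2, 4.0) and moved to about (2.2, 3.8).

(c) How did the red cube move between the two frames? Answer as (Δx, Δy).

(2.0, -2.5)

From the two frames, the red cube sits at roughly (7.7, 4.0) before and (9.7, 1.5) after.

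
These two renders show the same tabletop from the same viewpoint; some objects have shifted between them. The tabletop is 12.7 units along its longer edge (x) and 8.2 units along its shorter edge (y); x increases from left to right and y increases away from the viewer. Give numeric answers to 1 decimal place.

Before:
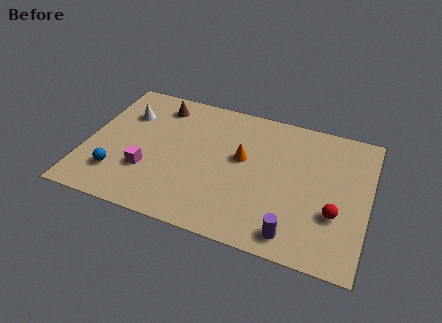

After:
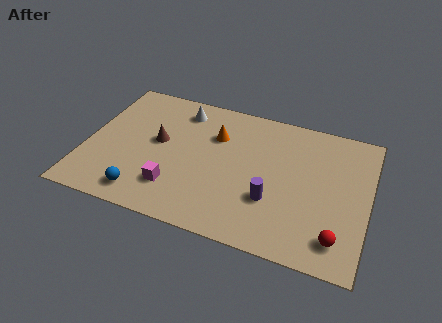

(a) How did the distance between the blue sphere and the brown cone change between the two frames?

-1.7

The distance was about 5.0 in the first image and 3.3 in the second, so they moved 1.7 units closer together.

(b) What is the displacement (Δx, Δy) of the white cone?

(2.4, 1.0)

From the two frames, the white cone sits at roughly (1.6, 5.8) before and (4.0, 6.8) after.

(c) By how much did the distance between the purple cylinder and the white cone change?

-3.2

They were about 9.3 units apart before and 6.1 after — 3.2 units closer together.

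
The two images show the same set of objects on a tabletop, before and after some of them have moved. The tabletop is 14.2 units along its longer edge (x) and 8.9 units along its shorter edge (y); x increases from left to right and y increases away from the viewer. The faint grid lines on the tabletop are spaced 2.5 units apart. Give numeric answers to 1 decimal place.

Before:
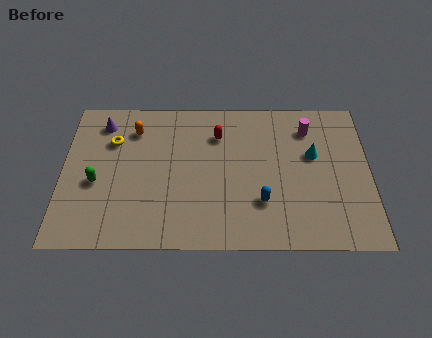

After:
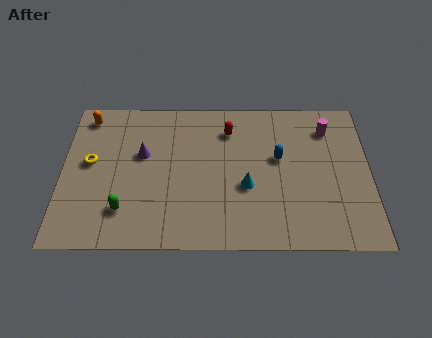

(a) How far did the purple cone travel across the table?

2.7

The purple cone moved from about (1.8, 7.3) to (3.7, 5.4), a distance of √(1.9² + 1.9²) ≈ 2.7.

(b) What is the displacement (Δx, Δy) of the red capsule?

(0.5, 0.3)

From the two frames, the red capsule sits at roughly (7.2, 6.6) before and (7.7, 6.9) after.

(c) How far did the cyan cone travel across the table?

3.6

The cyan cone was near (11.6, 5.4) before and (8.5, 3.5) after, so it travelled √(3.1² + 1.9²) ≈ 3.6 units.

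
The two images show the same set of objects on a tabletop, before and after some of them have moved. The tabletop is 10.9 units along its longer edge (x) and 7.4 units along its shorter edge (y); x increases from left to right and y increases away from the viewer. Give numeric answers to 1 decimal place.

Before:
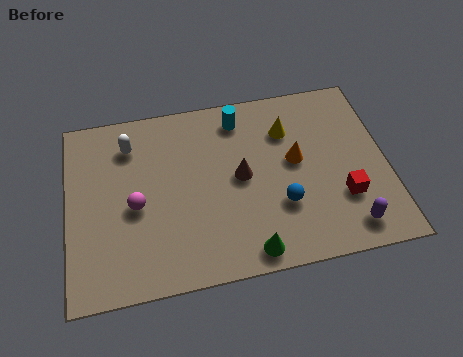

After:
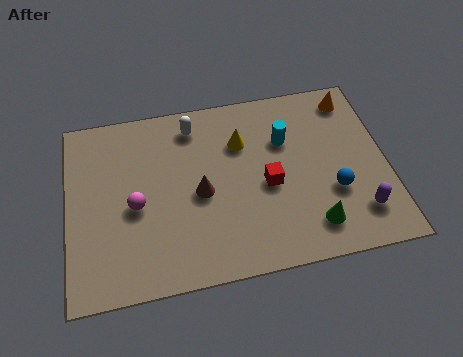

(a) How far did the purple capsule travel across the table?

0.6

The purple capsule moved from about (9.4, 1.1) to (9.8, 1.6), a distance of √(0.4² + 0.5²) ≈ 0.6.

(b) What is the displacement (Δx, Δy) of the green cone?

(2.2, 0.6)

The green cone started near (6.0, 0.8) and ended near (8.2, 1.4).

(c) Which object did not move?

the magenta sphere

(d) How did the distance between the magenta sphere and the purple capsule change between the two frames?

+0.3

They were about 7.4 units apart before and 7.7 after — 0.3 units further apart.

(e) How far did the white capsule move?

2.2

From (2.2, 5.8) to (4.4, 6.2), the white capsule covered √(2.2² + 0.4²) ≈ 2.2 units.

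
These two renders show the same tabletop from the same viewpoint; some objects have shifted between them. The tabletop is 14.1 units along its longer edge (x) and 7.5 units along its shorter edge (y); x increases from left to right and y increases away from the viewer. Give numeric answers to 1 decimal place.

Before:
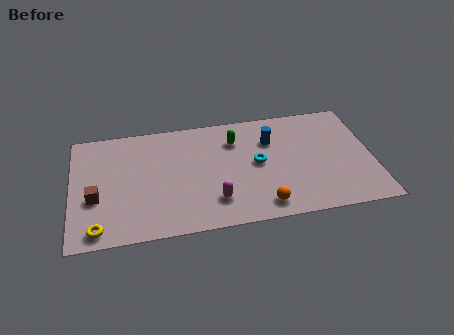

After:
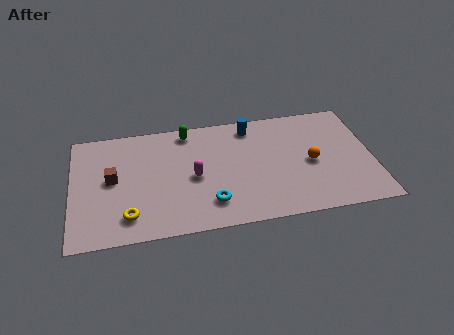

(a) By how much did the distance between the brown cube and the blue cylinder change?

-1.6

Before: roughly 8.6 units apart; after: 7.0. That's 1.6 units closer together.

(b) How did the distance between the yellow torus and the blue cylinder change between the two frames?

-1.6

They were about 9.3 units apart before and 7.7 after — 1.6 units closer together.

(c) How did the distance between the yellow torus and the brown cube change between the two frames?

+0.6

They were about 2.0 units apart before and 2.6 after — 0.6 units further apart.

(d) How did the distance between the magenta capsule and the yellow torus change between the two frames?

-1.8

Before: roughly 5.5 units apart; after: 3.7. That's 1.8 units closer together.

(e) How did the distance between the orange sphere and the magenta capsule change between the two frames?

+3.2

They were about 2.3 units apart before and 5.5 after — 3.2 units further apart.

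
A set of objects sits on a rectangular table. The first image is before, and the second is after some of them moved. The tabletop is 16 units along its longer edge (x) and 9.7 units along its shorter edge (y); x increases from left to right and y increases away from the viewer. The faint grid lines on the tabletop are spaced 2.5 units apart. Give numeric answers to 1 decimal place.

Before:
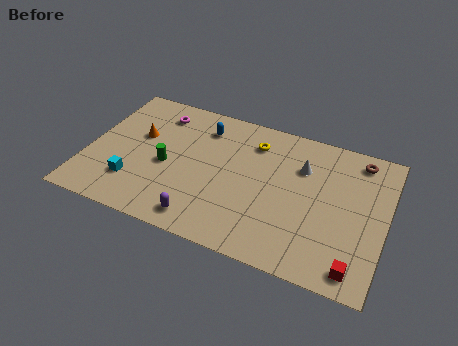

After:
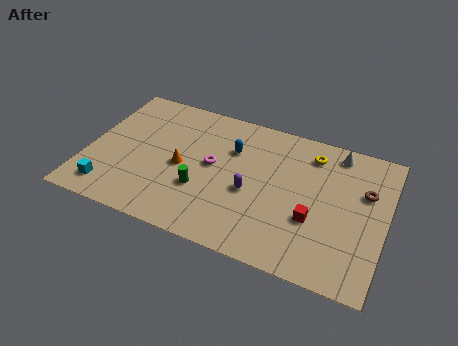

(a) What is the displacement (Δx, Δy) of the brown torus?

(0.5, -2.1)

From the two frames, the brown torus sits at roughly (14.3, 8.4) before and (14.8, 6.3) after.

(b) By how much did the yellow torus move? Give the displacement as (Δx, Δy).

(3.1, 0.3)

From the two frames, the yellow torus sits at roughly (8.7, 7.6) before and (11.8, 7.9) after.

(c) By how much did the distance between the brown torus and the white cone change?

-0.5

Before: roughly 3.3 units apart; after: 2.8. That's 0.5 units closer together.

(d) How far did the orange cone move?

2.9

From (2.6, 5.9) to (5.1, 4.5), the orange cone covered √(2.5² + 1.4²) ≈ 2.9 units.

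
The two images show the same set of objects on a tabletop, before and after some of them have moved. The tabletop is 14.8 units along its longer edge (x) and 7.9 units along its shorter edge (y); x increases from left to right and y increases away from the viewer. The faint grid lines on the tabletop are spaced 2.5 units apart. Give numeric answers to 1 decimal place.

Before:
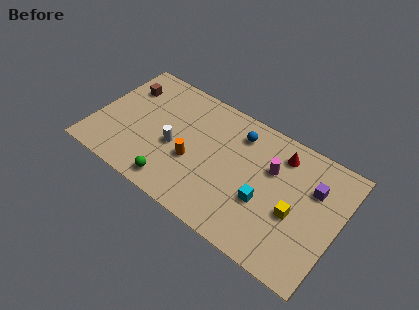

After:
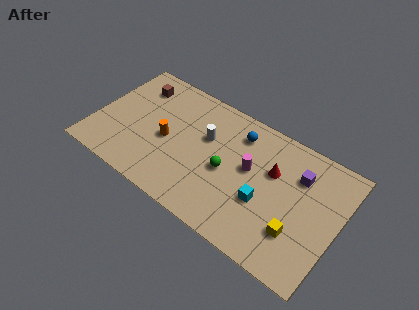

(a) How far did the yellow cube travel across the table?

1.0

The yellow cube was near (12.3, 3.3) before and (12.6, 2.3) after, so it travelled √(0.3² + 1.0²) ≈ 1.0 units.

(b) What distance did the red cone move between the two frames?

1.3

The red cone was near (11.0, 6.4) before and (10.7, 5.1) after, so it travelled √(0.3² + 1.3²) ≈ 1.3 units.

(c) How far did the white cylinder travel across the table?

2.3

The white cylinder was near (4.9, 3.4) before and (6.6, 5.0) after, so it travelled √(1.7² + 1.6²) ≈ 2.3 units.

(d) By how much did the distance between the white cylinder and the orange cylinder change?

+1.4

They were about 1.2 units apart before and 2.6 after — 1.4 units further apart.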